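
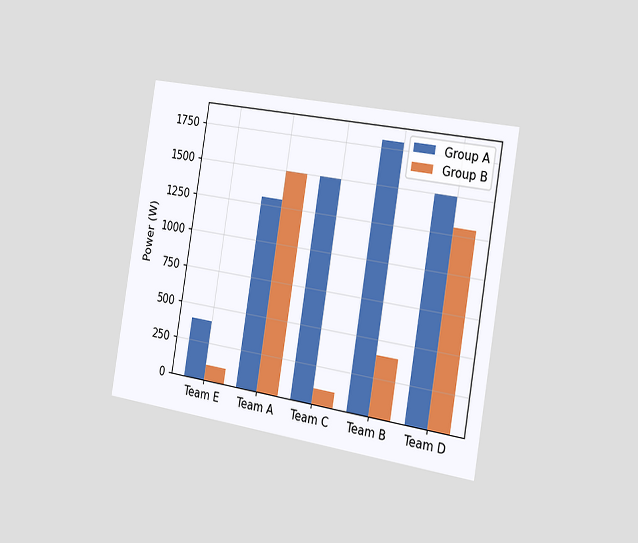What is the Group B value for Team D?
The chart is tilted about 9° clockwise and viewed slightly from the right. The Group B bar at Team D reaches 1300W on the y-axis.

1300W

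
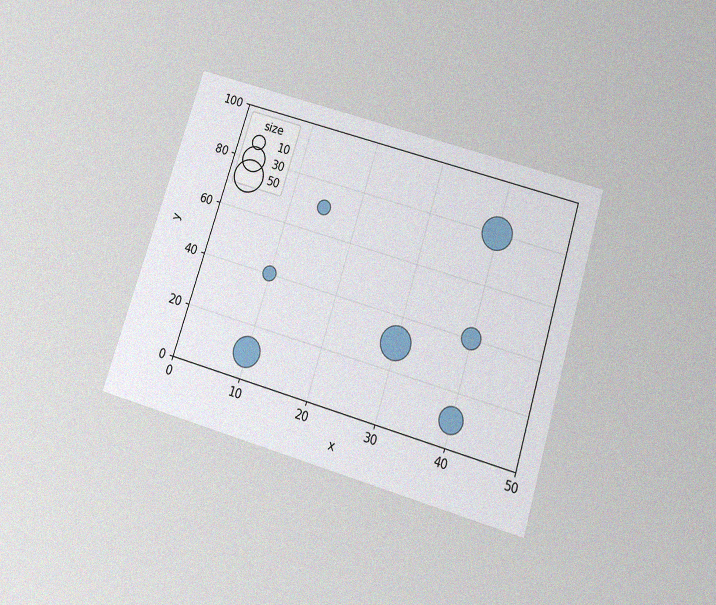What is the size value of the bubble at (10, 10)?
The chart is tilted about 17° clockwise and viewed slightly from below, with some photo noise. Matching the bubble at (10, 10) against the size legend gives 40.

40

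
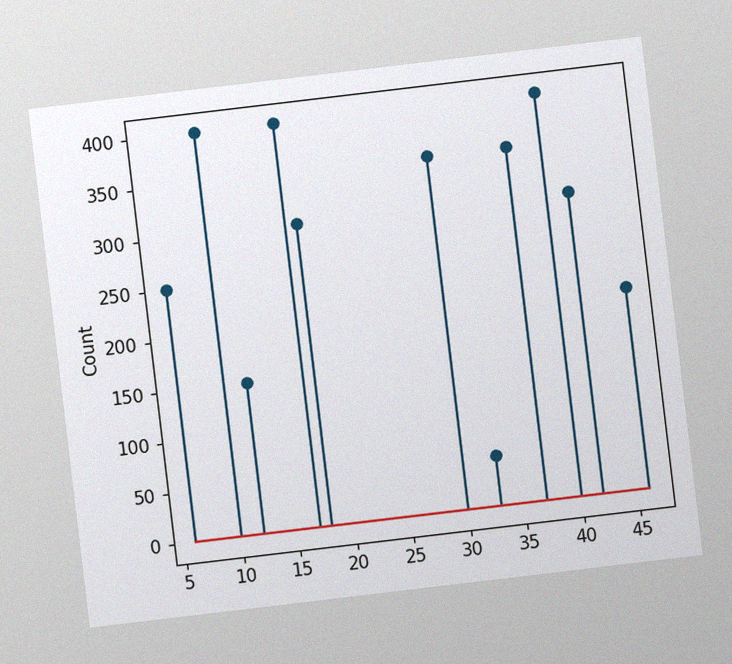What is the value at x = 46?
200

The chart is tilted about 7° counter-clockwise, with some photo noise. The stem at x=46 reaches 200.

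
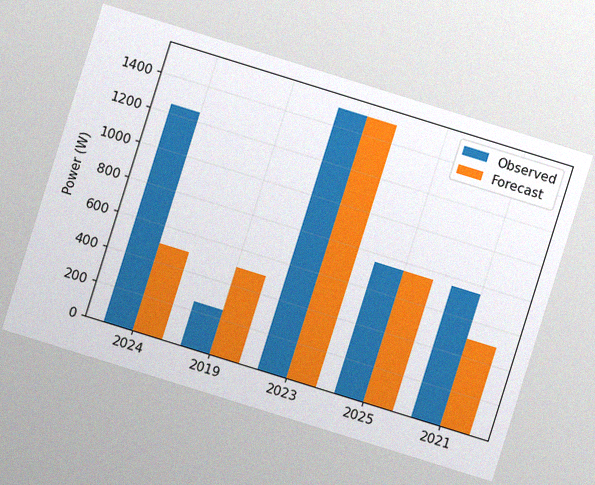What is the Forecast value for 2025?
750W

The chart is tilted about 17° clockwise, with some photo noise. The Forecast bar at 2025 reaches 750W on the y-axis.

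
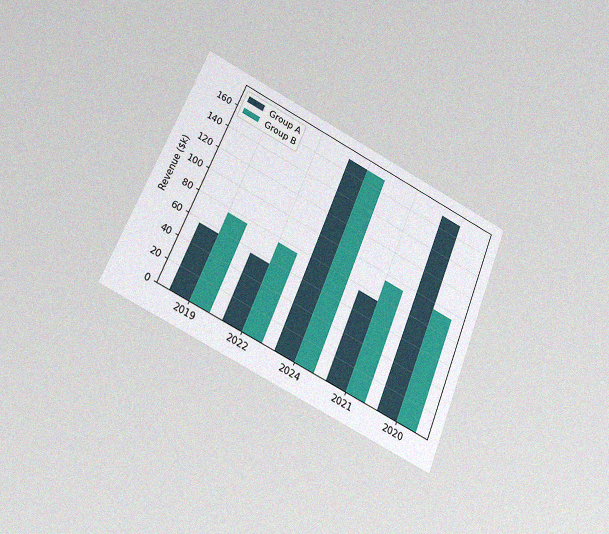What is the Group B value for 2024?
The chart is tilted about 23° clockwise and viewed slightly from below, with some photo noise. The Group B bar at 2024 reaches $171k on the y-axis.

$171k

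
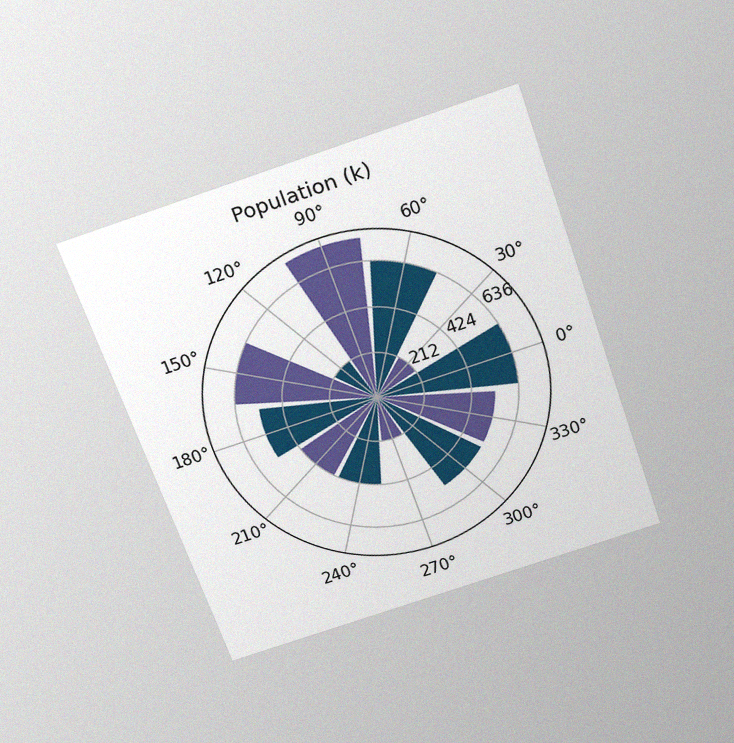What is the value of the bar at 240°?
424k

The chart is tilted about 19° counter-clockwise and viewed slightly from above, with some photo noise. The bar at 240° reaches 424k on the radial axis.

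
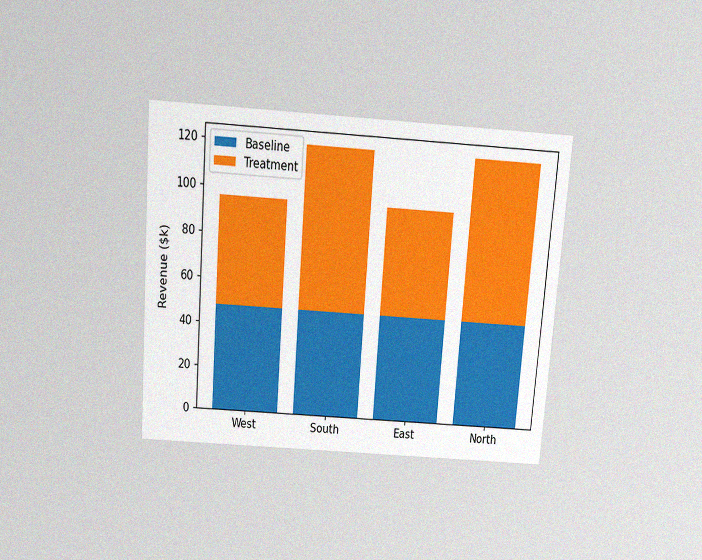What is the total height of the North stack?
The chart is tilted about 4° clockwise and viewed slightly from above, with some photo noise. The North stack's top reaches $120k on the y-axis.

$120k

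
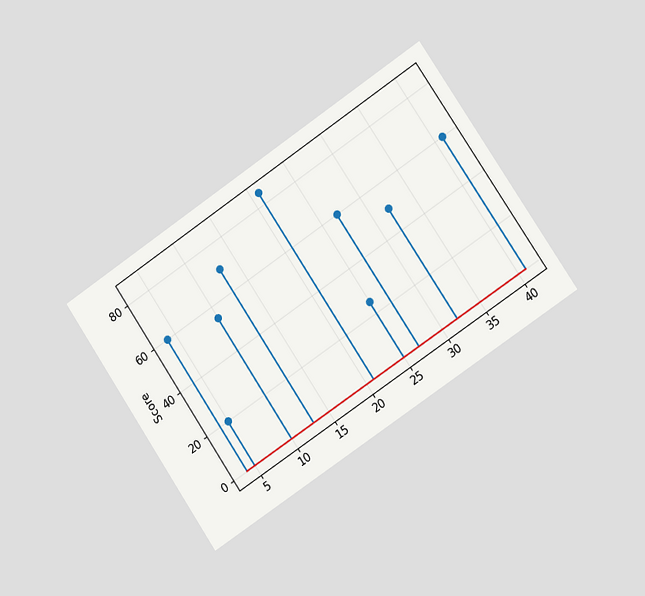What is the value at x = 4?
The chart is tilted about 34° counter-clockwise and viewed slightly from the right. The stem at x=4 reaches 60.

60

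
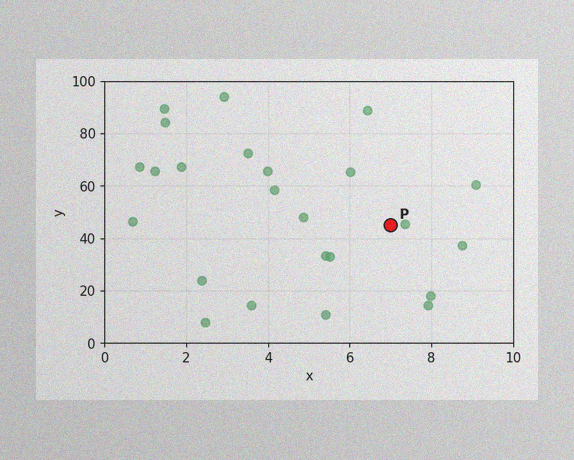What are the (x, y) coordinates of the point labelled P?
(7, 45)

The image has some photo noise and uneven lighting. Following the gridlines from P to each axis, P sits at (7, 45).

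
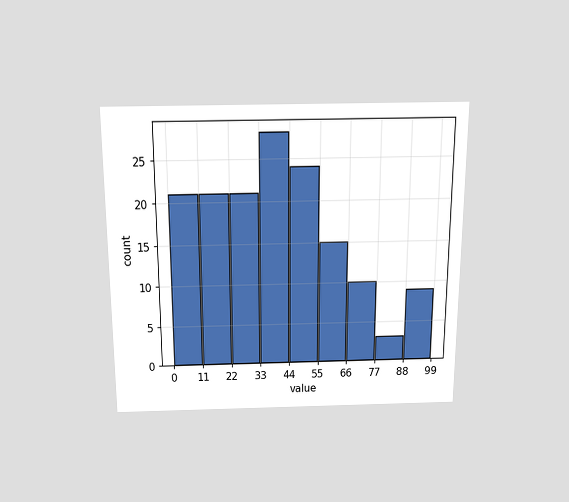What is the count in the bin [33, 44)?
The chart is viewed slightly from above. The [33, 44) bin has height 28.

28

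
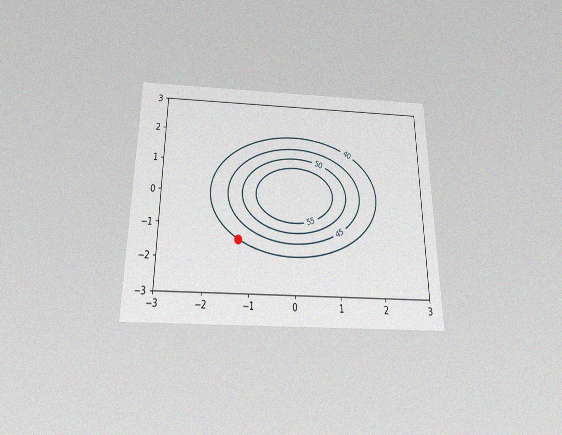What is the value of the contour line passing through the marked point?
40

The chart is viewed slightly from below, with some photo noise. The marked point sits on the contour labelled 40.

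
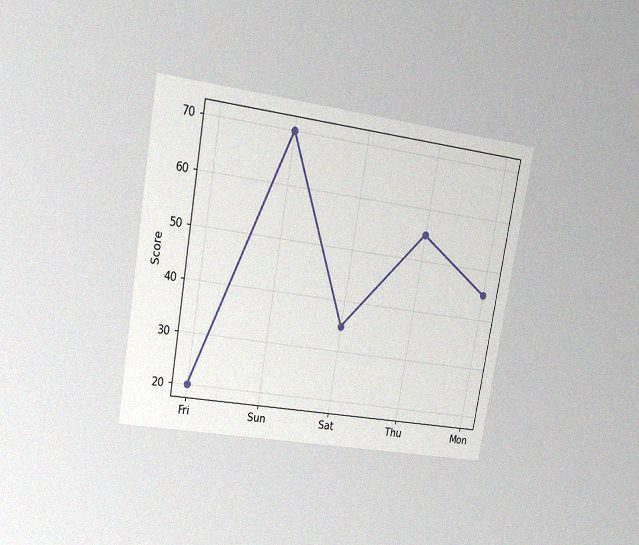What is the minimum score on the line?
20

The chart is tilted about 10° clockwise and viewed at a slight angle, with some photo noise. The lowest point is at Fri, and reading across to the y-axis gives 20.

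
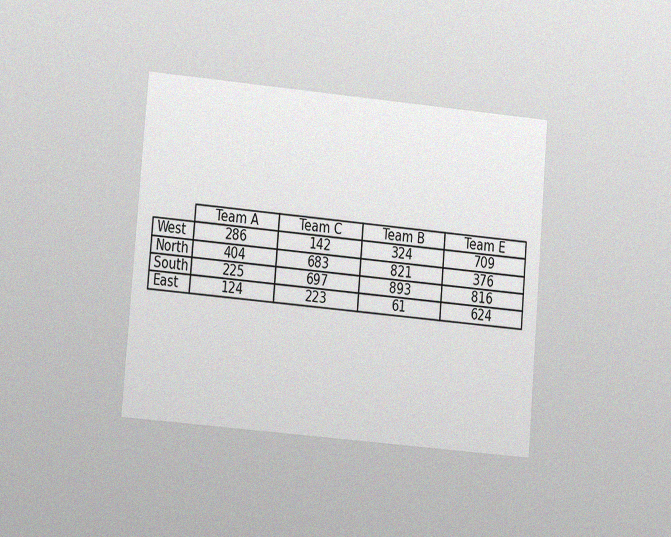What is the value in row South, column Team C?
697

The chart is tilted about 5° clockwise and viewed at a slight angle, with some photo noise. The (South, Team C) cell reads 697.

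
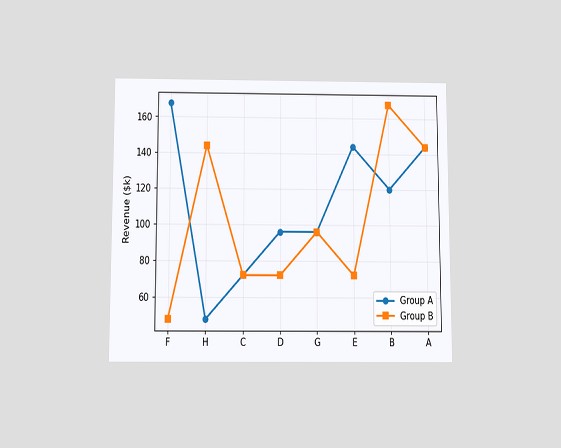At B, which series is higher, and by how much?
Group B, by $48k

The chart is viewed slightly from below. At B, Group B sits above the other line by $48k.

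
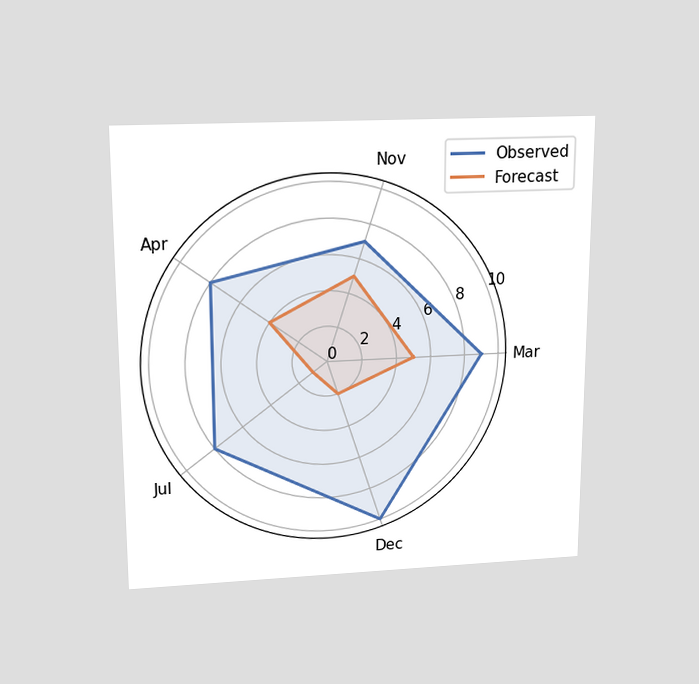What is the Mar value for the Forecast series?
5

The chart is viewed slightly from above. On the Mar axis, Forecast reaches 5.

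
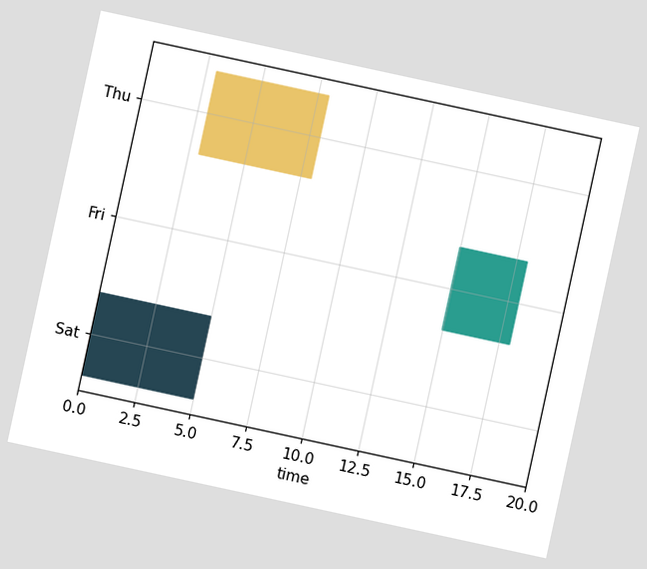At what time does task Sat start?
The chart is tilted about 12° clockwise. The Sat bar begins at t=0.

0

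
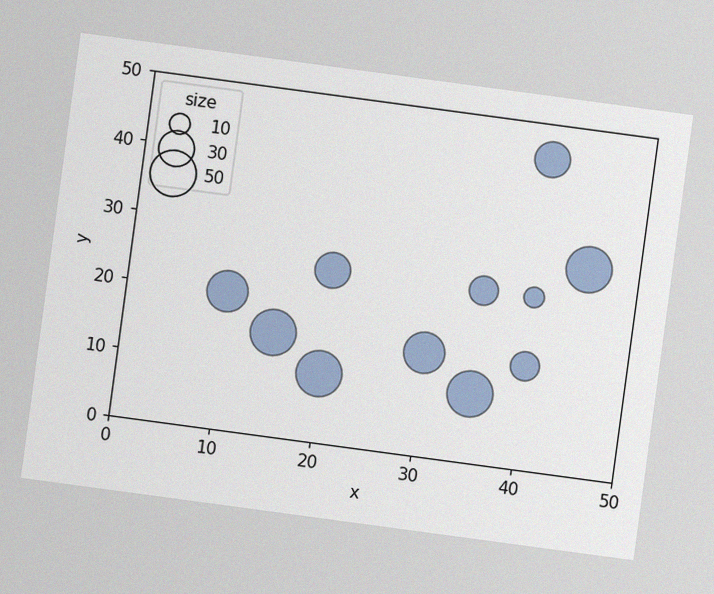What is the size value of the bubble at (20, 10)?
50

The chart is tilted about 8° clockwise, with some photo noise. Matching the bubble at (20, 10) against the size legend gives 50.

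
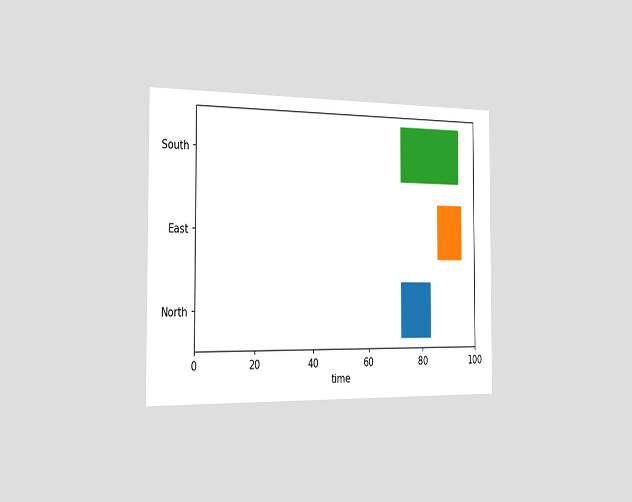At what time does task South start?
The chart is viewed slightly from the left. The South bar begins at t=72.

72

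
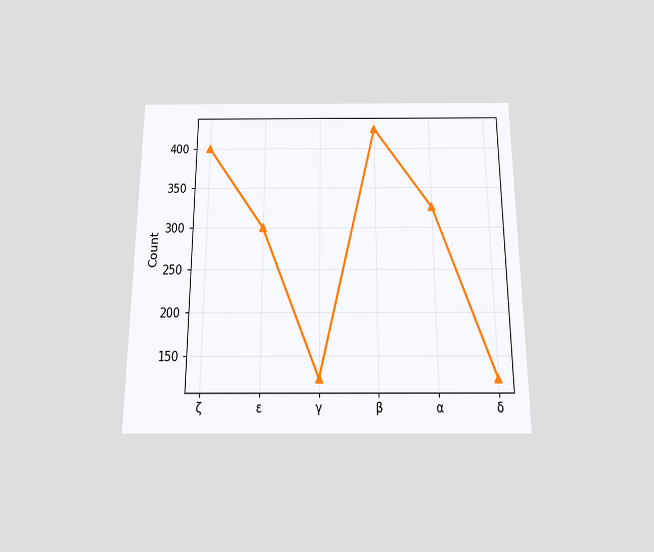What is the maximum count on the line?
425

The chart is viewed slightly from below. The highest point is at β, and reading across to the y-axis gives 425.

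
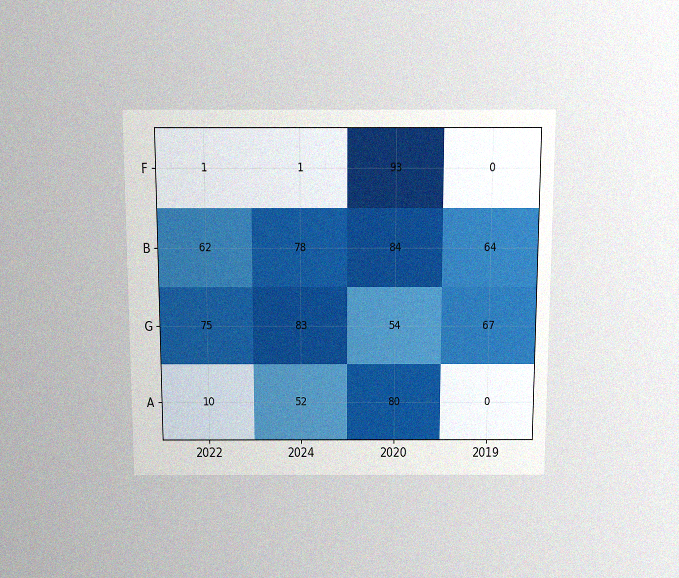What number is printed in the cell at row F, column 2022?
1

The chart is viewed slightly from above, with some photo noise. The (F, 2022) cell reads 1.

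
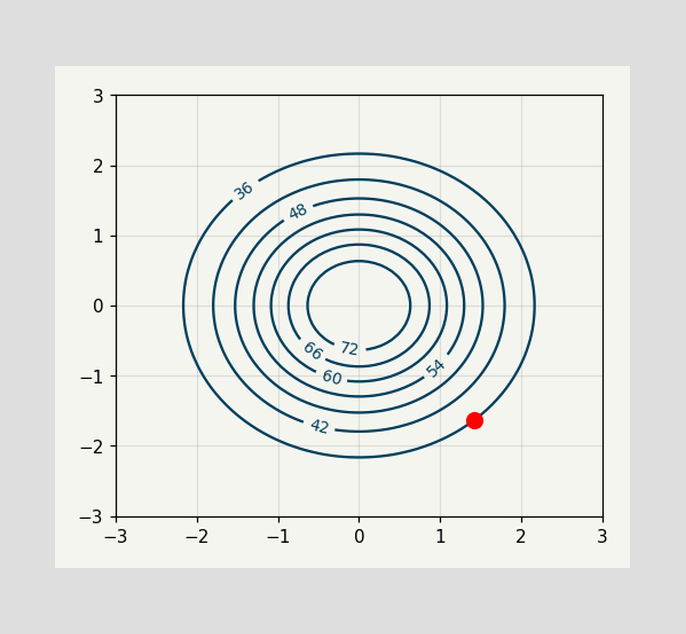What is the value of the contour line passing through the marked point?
The marked point sits on the contour labelled 36.

36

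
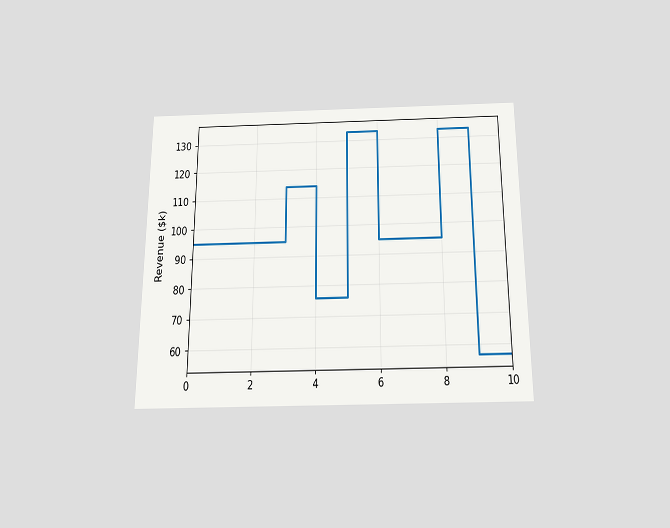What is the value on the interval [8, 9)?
$133k

The chart is viewed slightly from below. On [8, 9) the step sits at $133k.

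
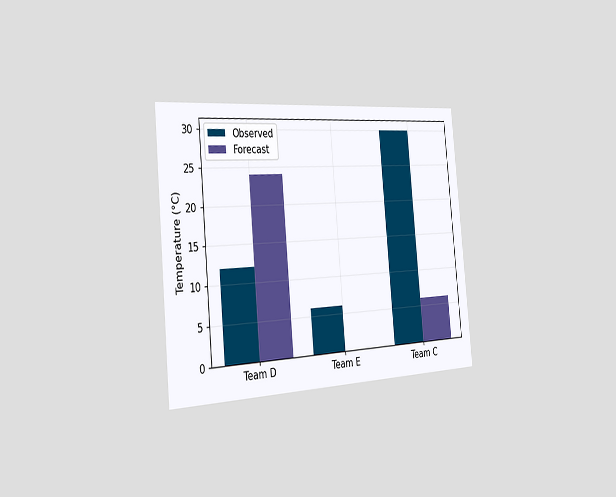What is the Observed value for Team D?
12°C

The chart is tilted about 5° counter-clockwise and viewed slightly from the left. The Observed bar at Team D reaches 12°C on the y-axis.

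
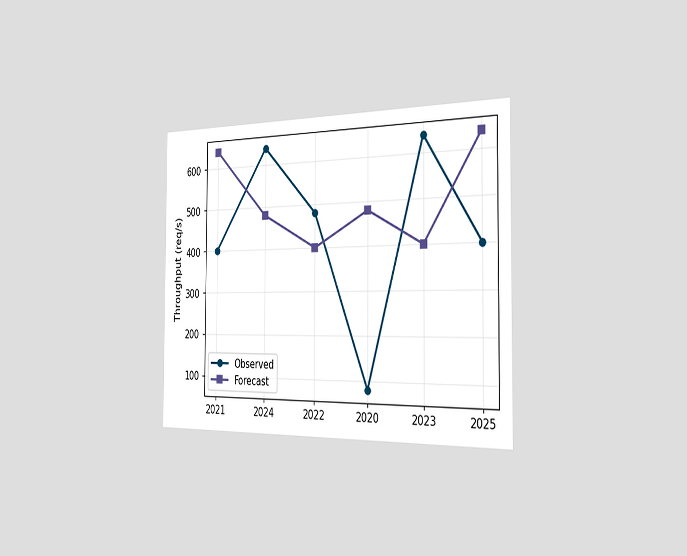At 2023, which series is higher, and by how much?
The chart is viewed slightly from the right. At 2023, Observed sits above the other line by 240req/s.

Observed, by 240req/s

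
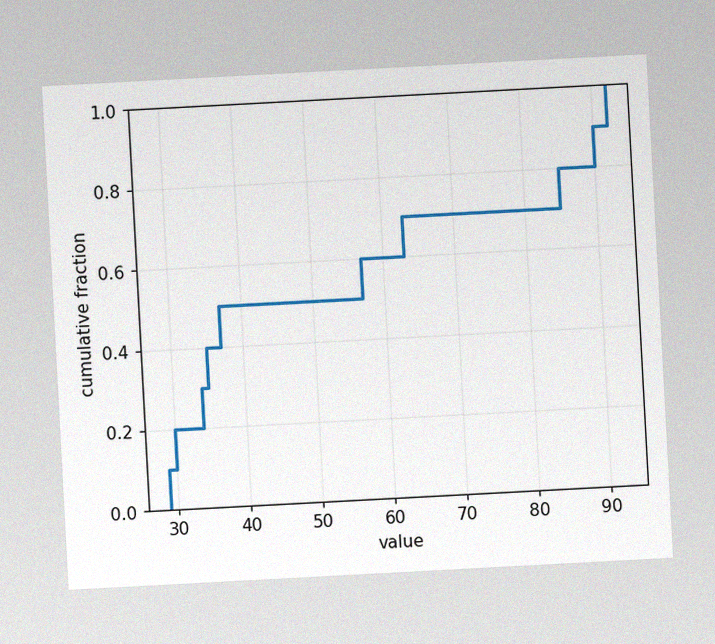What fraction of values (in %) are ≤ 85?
The chart is tilted about 3° counter-clockwise, with some photo noise. At x=85 the ECDF step is at 80%.

80%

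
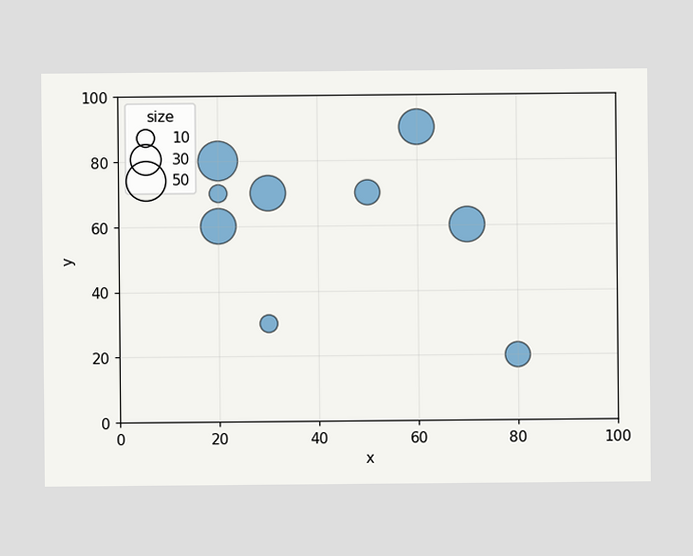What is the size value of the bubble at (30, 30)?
Matching the bubble at (30, 30) against the size legend gives 10.

10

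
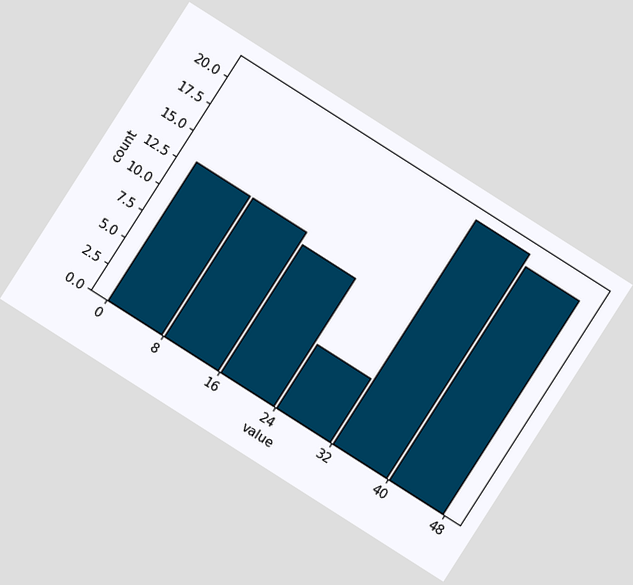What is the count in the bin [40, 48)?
The chart is tilted about 33° clockwise. The [40, 48) bin has height 20.

20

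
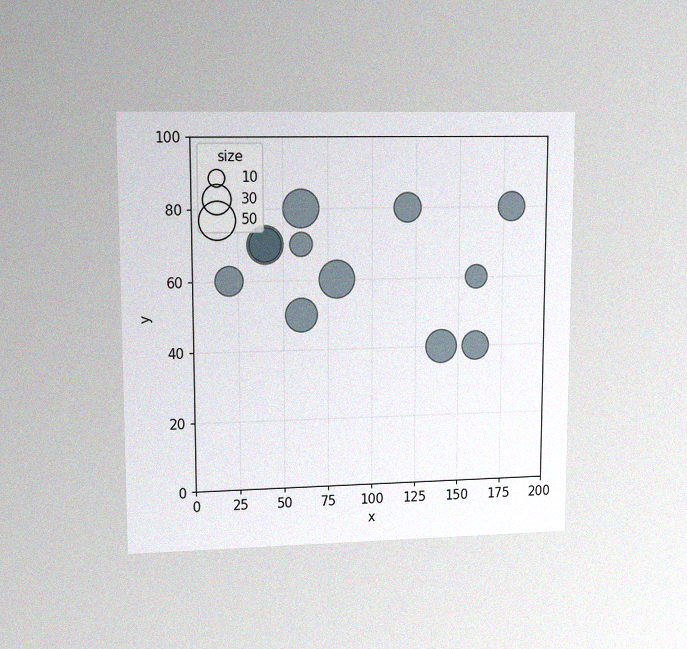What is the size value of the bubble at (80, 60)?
The chart is viewed at a slight angle, with some photo noise. Matching the bubble at (80, 60) against the size legend gives 50.

50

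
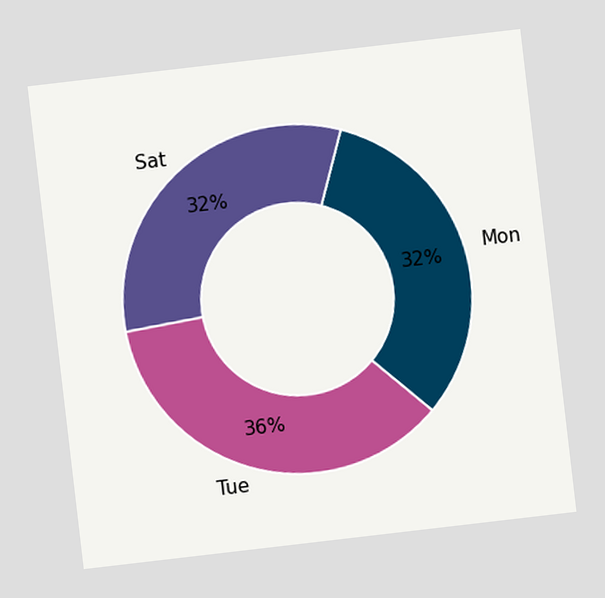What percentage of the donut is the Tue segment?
The chart is tilted about 7° counter-clockwise. The Tue segment takes up 36% of the ring.

36%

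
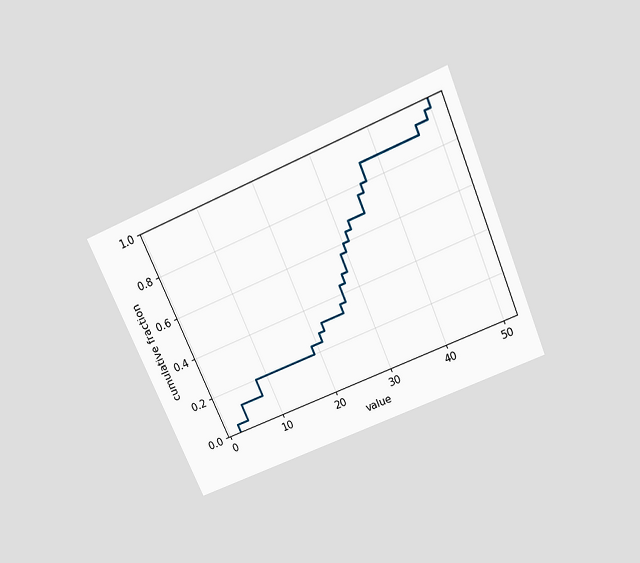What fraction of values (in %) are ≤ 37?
88%

The chart is tilted about 23° counter-clockwise and viewed slightly from above. At x=37 the ECDF step is at 88%.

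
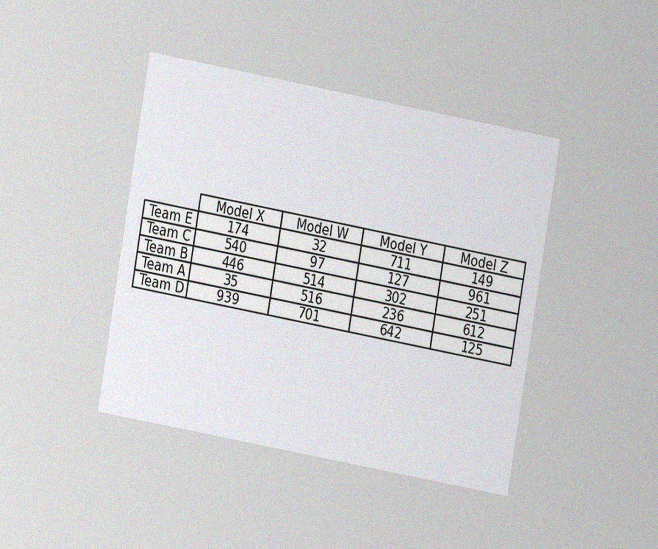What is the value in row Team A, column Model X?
The chart is tilted about 10° clockwise and viewed at a slight angle, with some photo noise. The (Team A, Model X) cell reads 35.

35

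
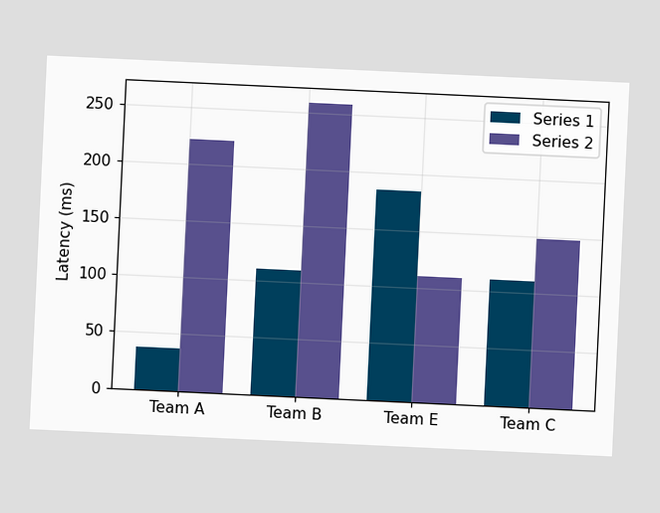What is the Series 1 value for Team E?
185ms

The chart is tilted about 3° clockwise. The Series 1 bar at Team E reaches 185ms on the y-axis.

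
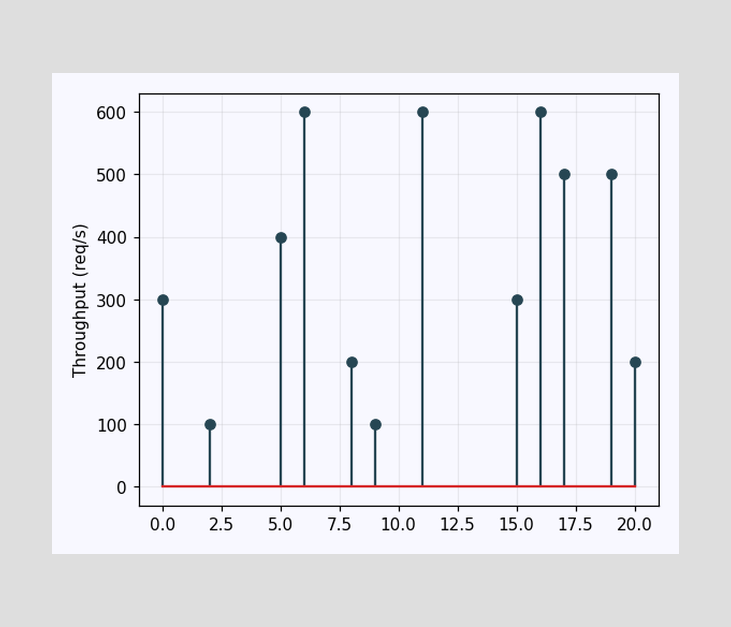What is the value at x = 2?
100req/s

The stem at x=2 reaches 100req/s.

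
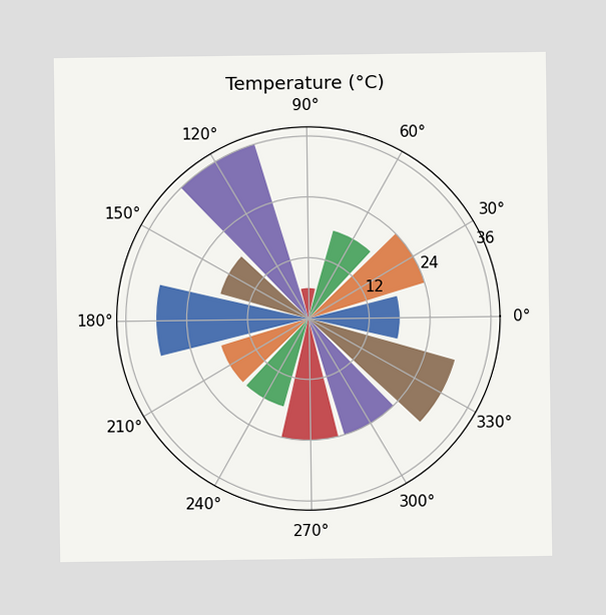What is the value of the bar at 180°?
The bar at 180° reaches 30°C on the radial axis.

30°C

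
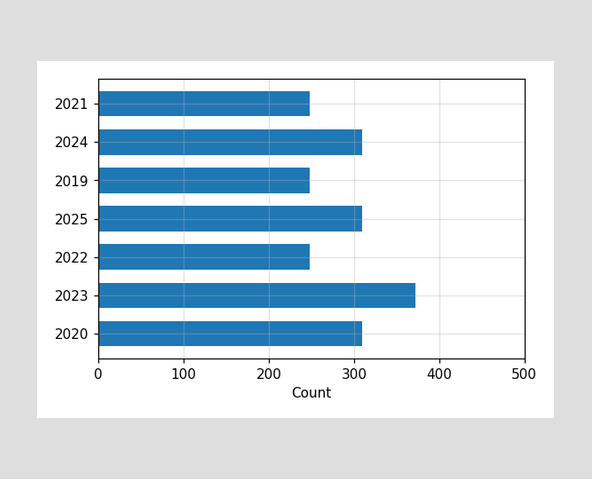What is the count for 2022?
Reading along the chart's x-axis, the 2022 bar reaches 248.

248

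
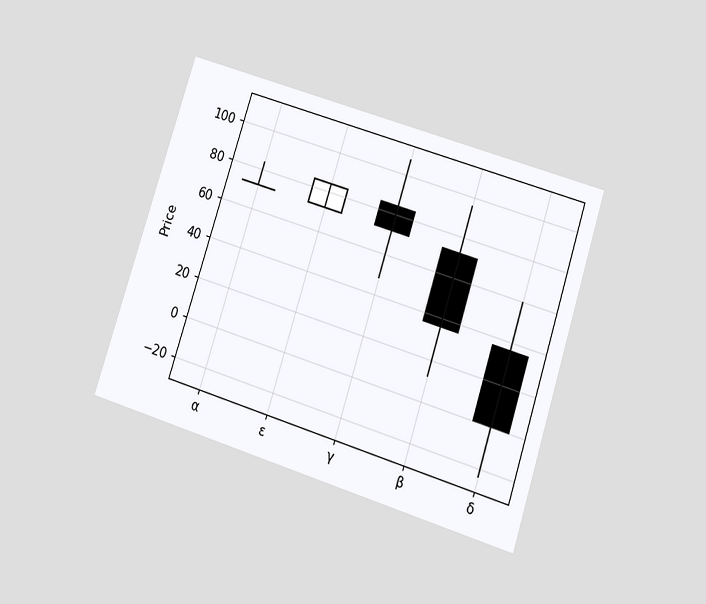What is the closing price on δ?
The chart is tilted about 18° clockwise and viewed slightly from below. The δ candle closes at 0.

0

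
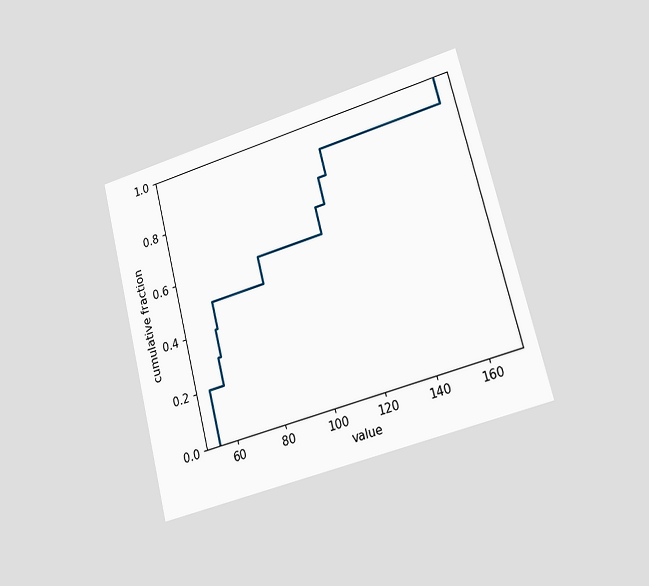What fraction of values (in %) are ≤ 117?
The chart is tilted about 14° counter-clockwise and viewed slightly from the right. At x=117 the ECDF step is at 90%.

90%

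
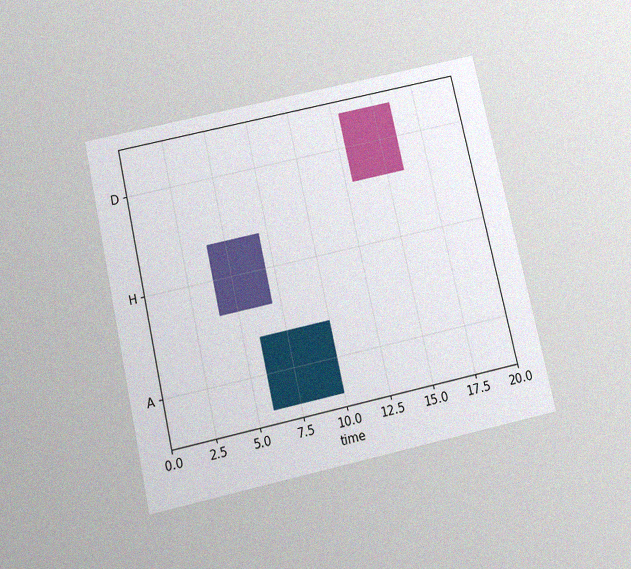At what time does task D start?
13

The chart is tilted about 13° counter-clockwise and viewed slightly from below, with some photo noise. The D bar begins at t=13.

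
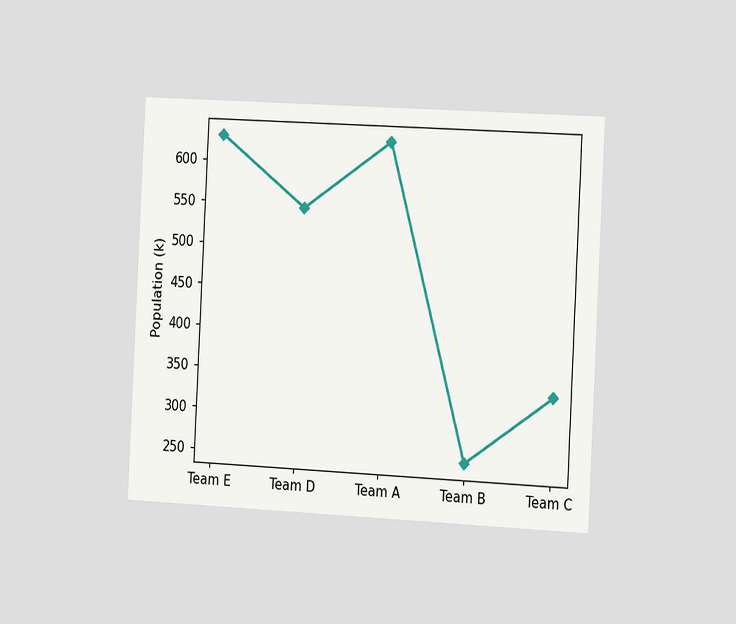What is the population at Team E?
630k

The chart is tilted about 3° clockwise and viewed slightly from the right. At Team E, the line is at 630k.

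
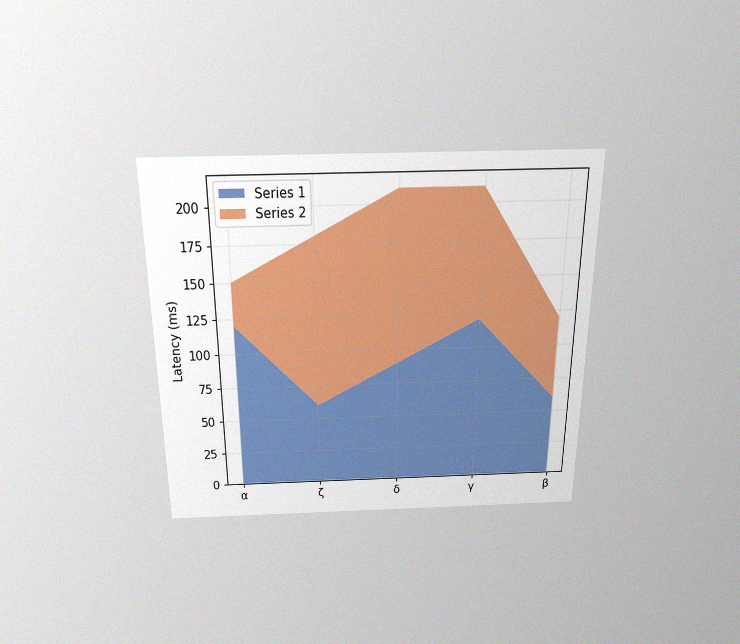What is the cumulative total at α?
150ms

The chart is viewed slightly from above, with some photo noise. The stacked total at α reaches 150ms.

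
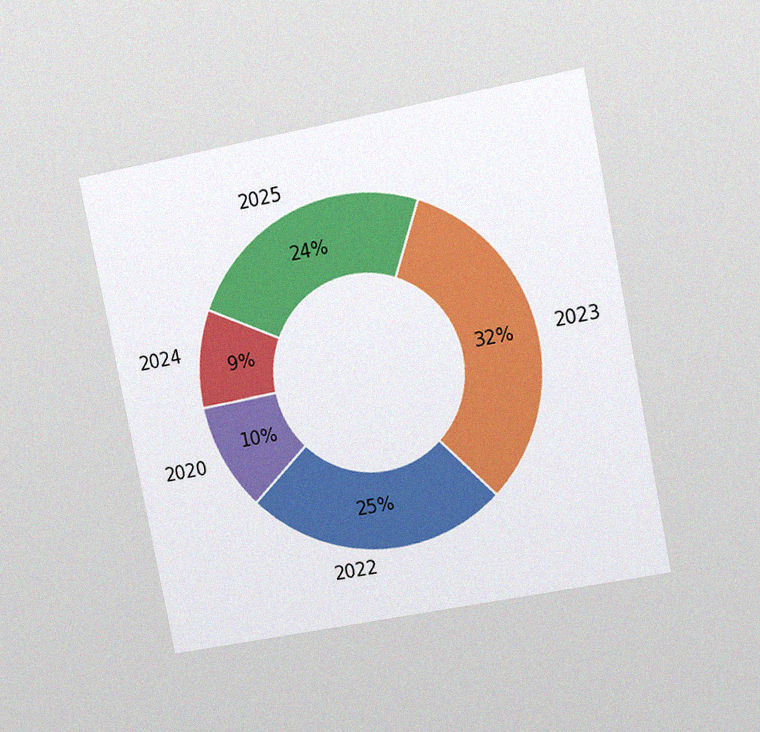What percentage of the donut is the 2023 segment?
The chart is tilted about 11° counter-clockwise and viewed at a slight angle, with some photo noise. The 2023 segment takes up 32% of the ring.

32%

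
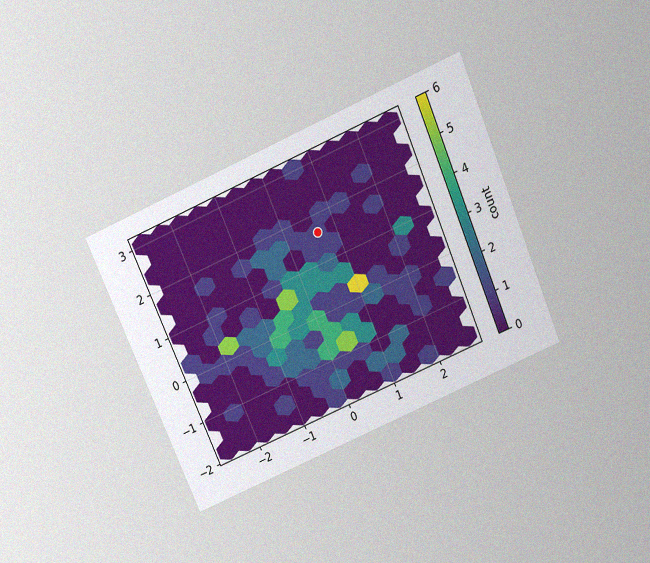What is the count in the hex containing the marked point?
1

The chart is tilted about 23° counter-clockwise and viewed slightly from above, with some photo noise. The marked hex reads 1 on the colorbar.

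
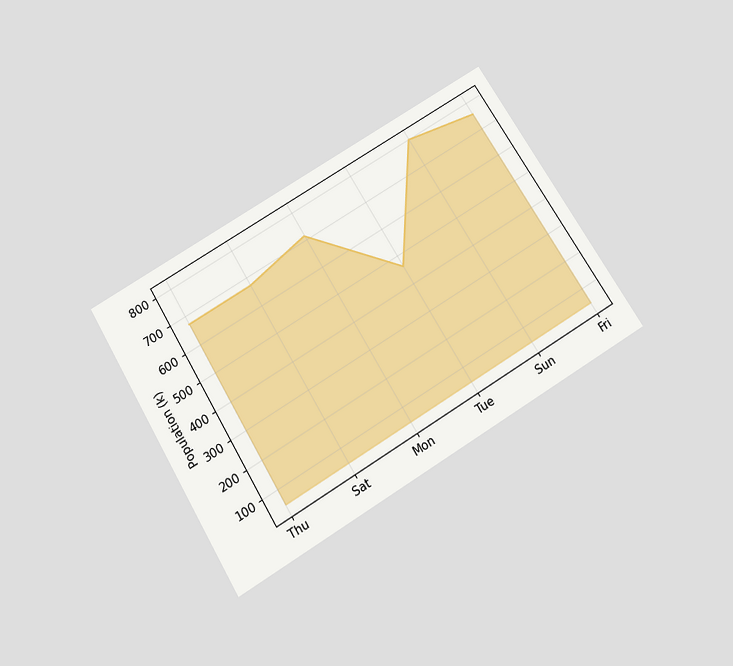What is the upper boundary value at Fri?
The chart is tilted about 31° counter-clockwise and viewed slightly from below. At Fri the upper boundary is at 756k.

756k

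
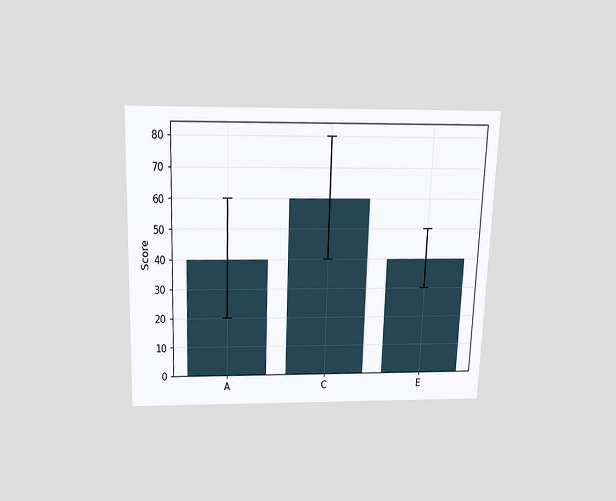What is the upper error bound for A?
The chart is tilted about 2° clockwise and viewed slightly from above. The A bar's upper whisker reaches 60.

60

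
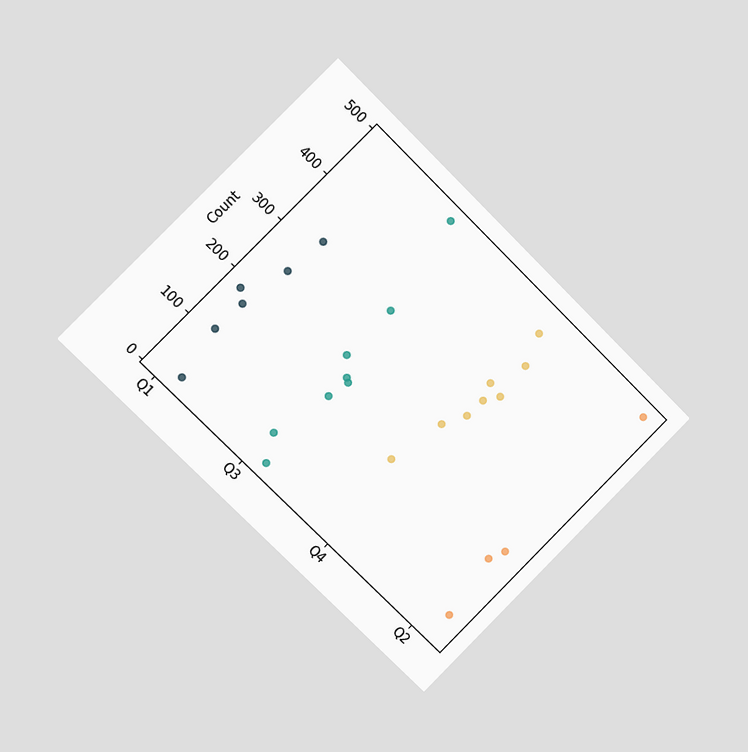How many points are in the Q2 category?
4

The chart is tilted about 45° clockwise and viewed slightly from the left. Counting the markers in the Q2 column gives 4.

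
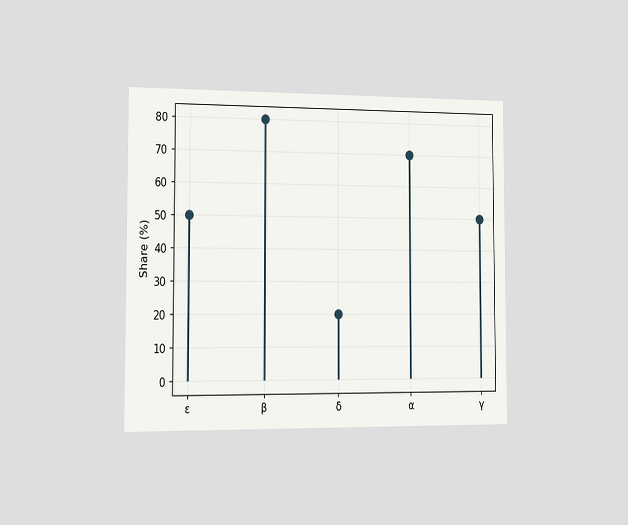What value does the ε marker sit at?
50%

The chart is viewed slightly from the left. The ε marker sits at 50%.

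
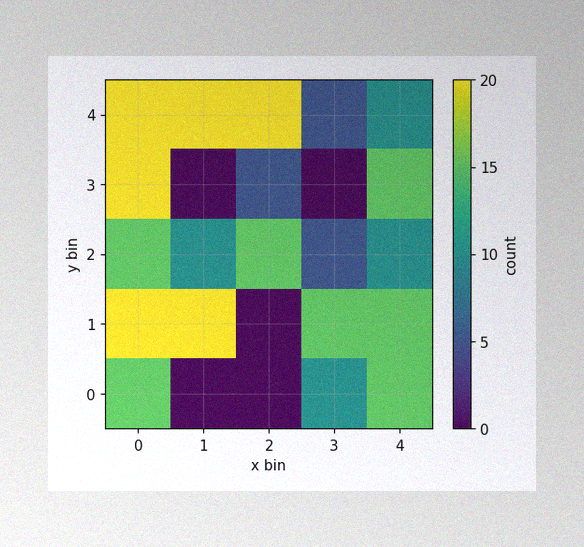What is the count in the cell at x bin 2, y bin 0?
0

The image has some photo noise and uneven lighting. Matching the cell (2, 0) against the colorbar gives 0.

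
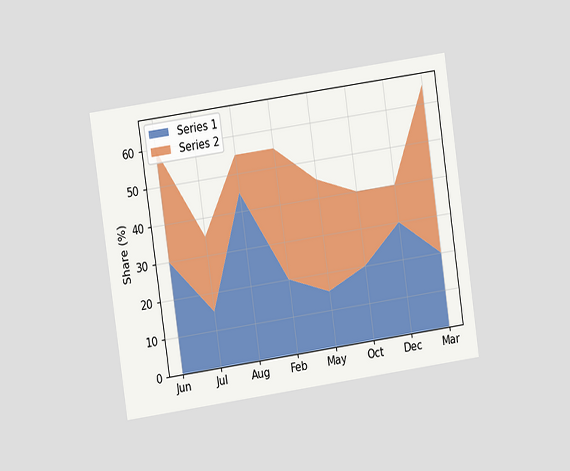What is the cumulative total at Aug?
The chart is tilted about 8° counter-clockwise and viewed at a slight angle. The stacked total at Aug reaches 55%.

55%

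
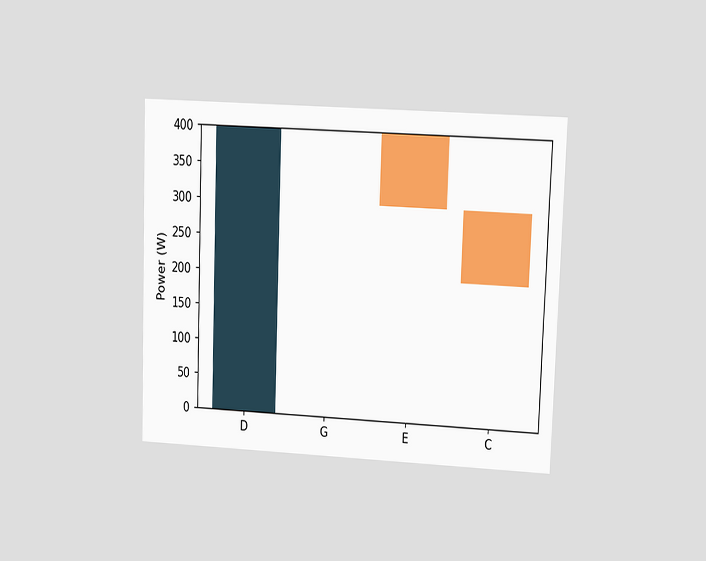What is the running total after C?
The chart is tilted about 2° clockwise and viewed at a slight angle. After C the running total reaches 200W.

200W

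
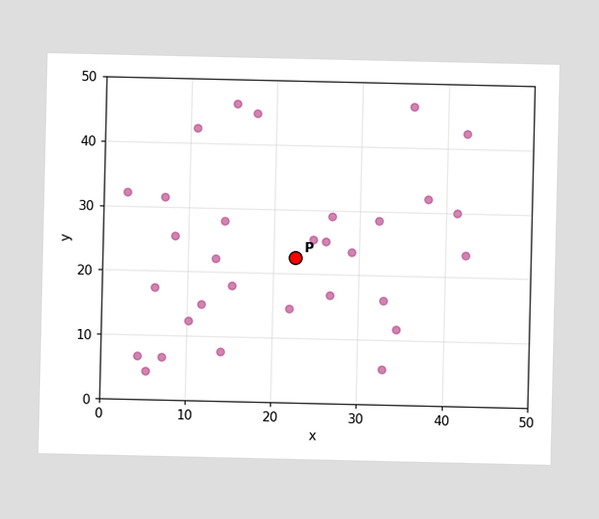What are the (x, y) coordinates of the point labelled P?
Following the gridlines from P to each axis, P sits at (22.5, 22.5).

(22.5, 22.5)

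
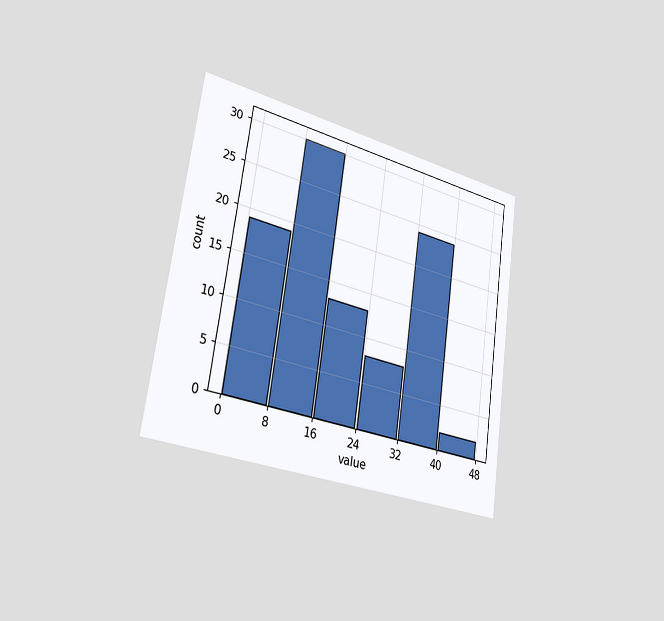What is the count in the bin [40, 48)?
The chart is tilted about 8° clockwise and viewed slightly from the left. The [40, 48) bin has height 2.

2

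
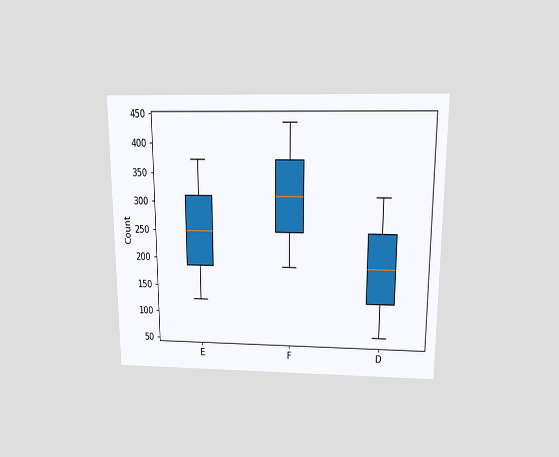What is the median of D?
The chart is viewed slightly from above. The median line in the D box sits at 186.

186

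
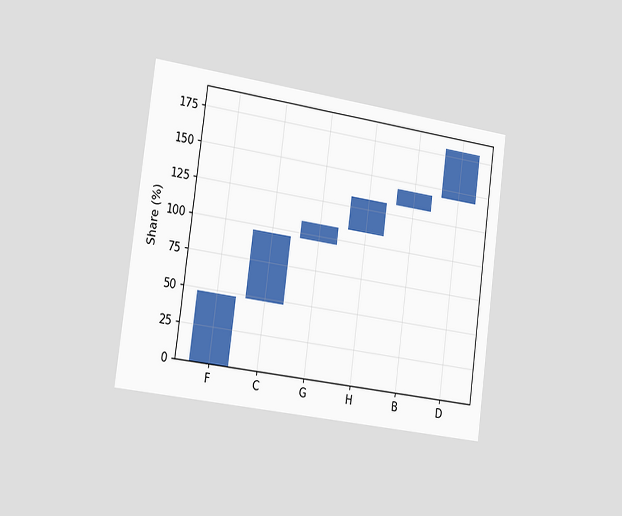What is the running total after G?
108%

The chart is tilted about 8° clockwise and viewed slightly from the left. After G the running total reaches 108%.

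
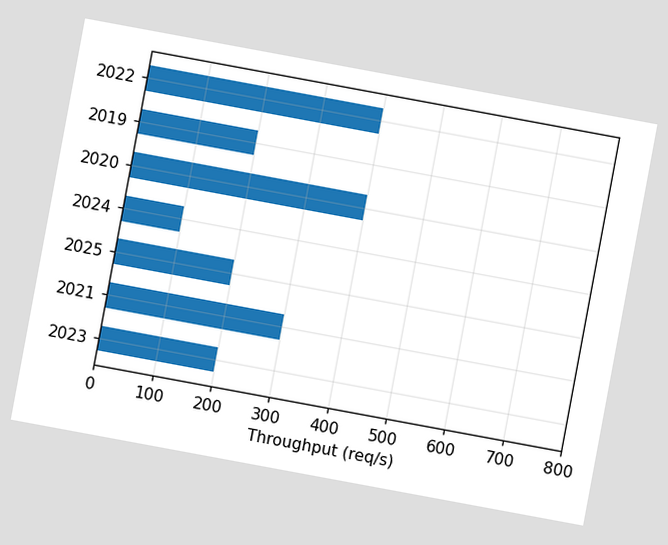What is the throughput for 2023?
200req/s

The chart is tilted about 10° clockwise. Reading along the chart's x-axis, the 2023 bar reaches 200req/s.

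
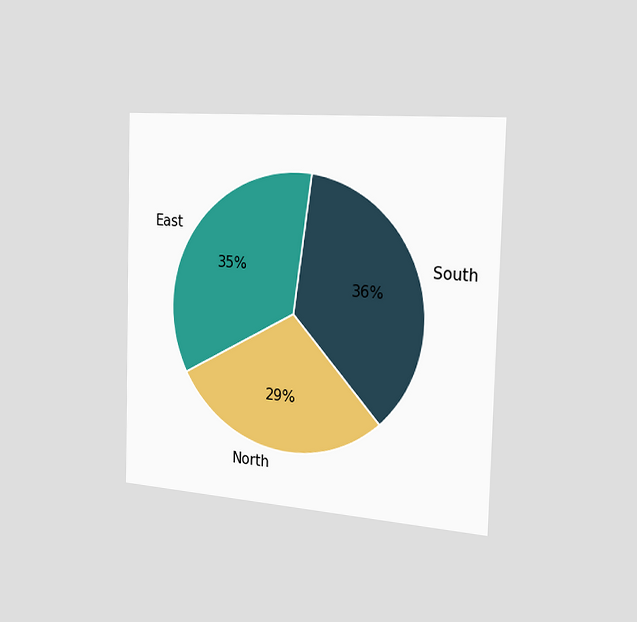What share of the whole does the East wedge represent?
The chart is viewed slightly from the right. The East slice takes up 35% of the pie.

35%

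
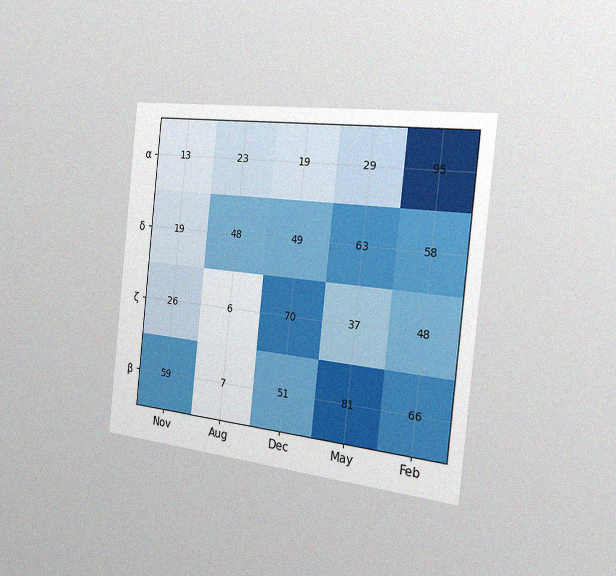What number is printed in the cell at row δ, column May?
The chart is tilted about 6° clockwise and viewed slightly from the right, with some photo noise. The (δ, May) cell reads 63.

63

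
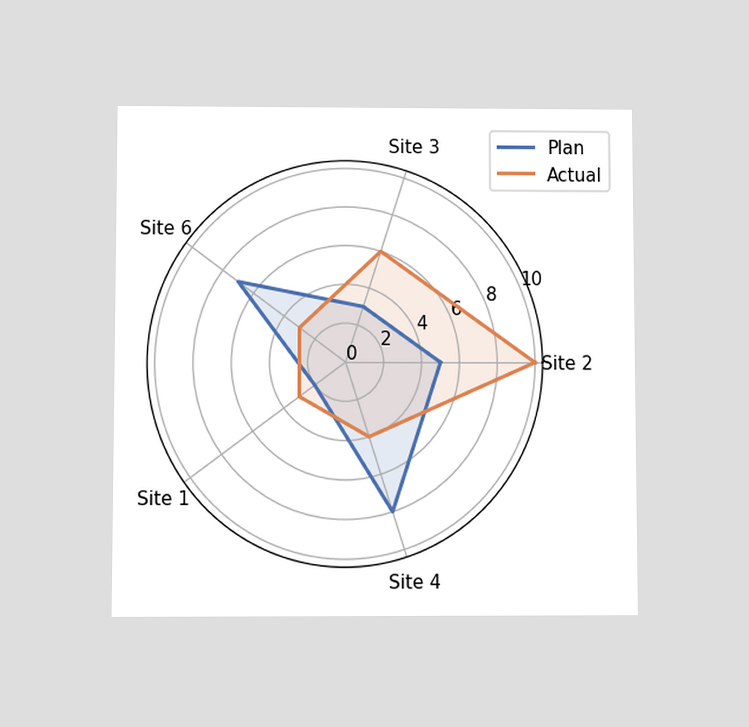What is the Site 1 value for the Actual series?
3

The chart is viewed at a slight angle. On the Site 1 axis, Actual reaches 3.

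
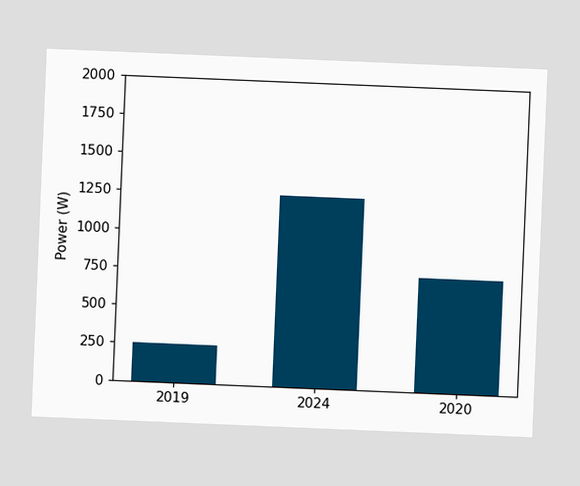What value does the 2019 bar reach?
250W

The chart is tilted about 2° clockwise. Reading along the chart's y-axis, the 2019 bar reaches 250W.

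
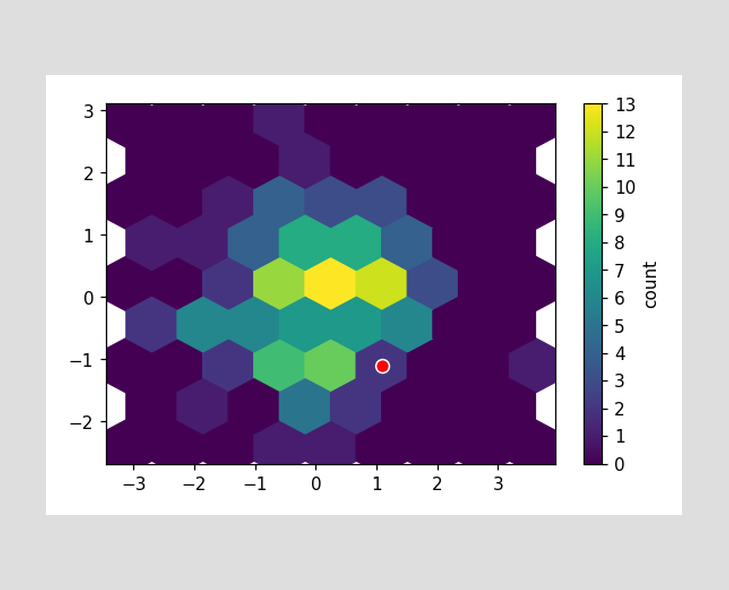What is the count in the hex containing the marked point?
2

The marked hex reads 2 on the colorbar.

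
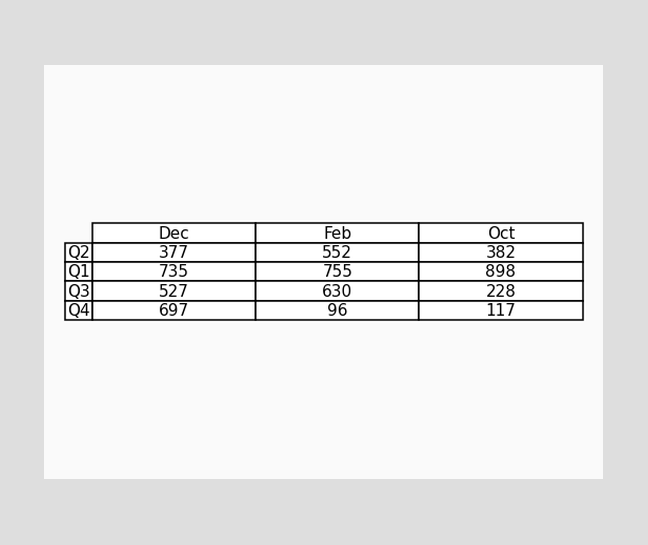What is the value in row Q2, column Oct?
382

The (Q2, Oct) cell reads 382.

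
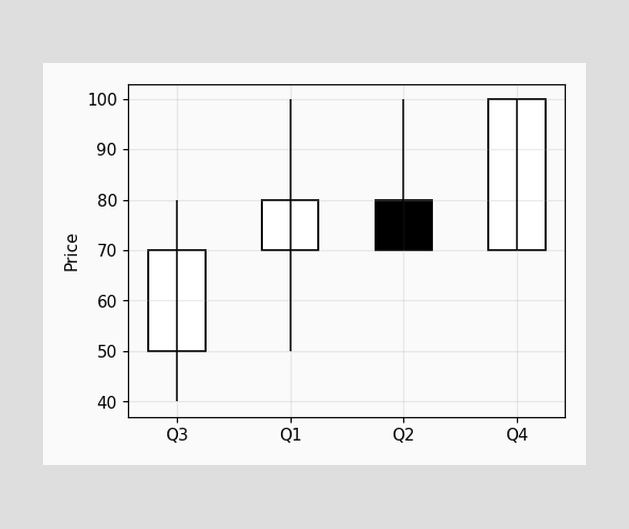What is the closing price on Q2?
The Q2 candle closes at 70.

70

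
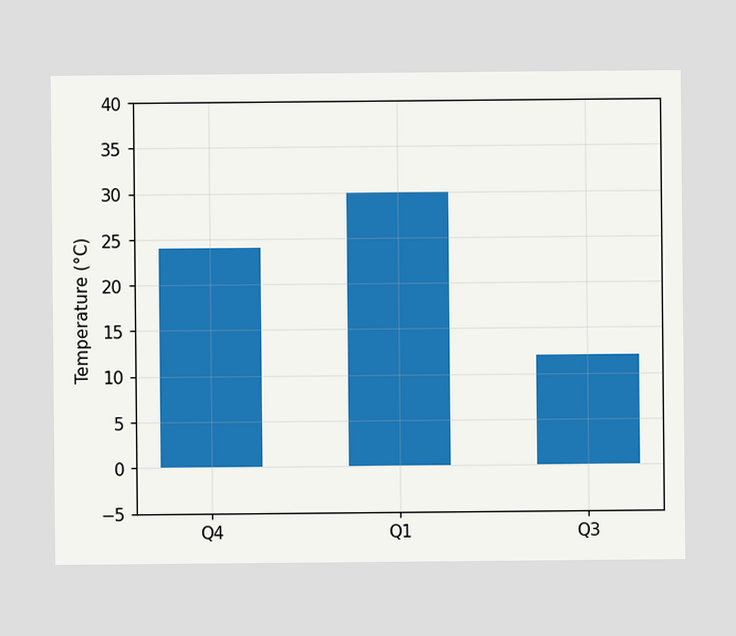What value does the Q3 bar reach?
Reading along the chart's y-axis, the Q3 bar reaches 12°C.

12°C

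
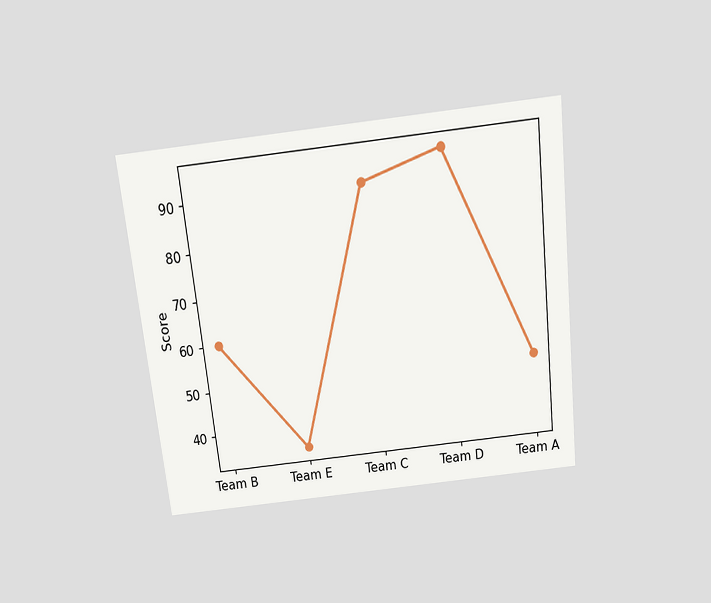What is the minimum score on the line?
The chart is tilted about 6° counter-clockwise and viewed slightly from above. The lowest point is at Team E, and reading across to the y-axis gives 35.

35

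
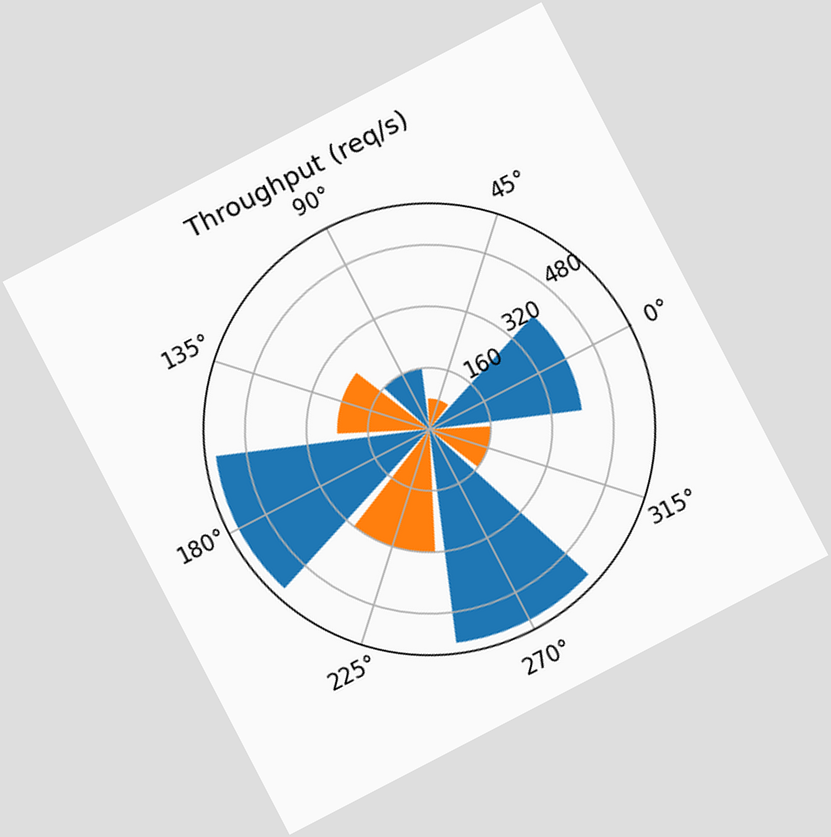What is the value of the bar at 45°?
The chart is tilted about 27° counter-clockwise. The bar at 45° reaches 80req/s on the radial axis.

80req/s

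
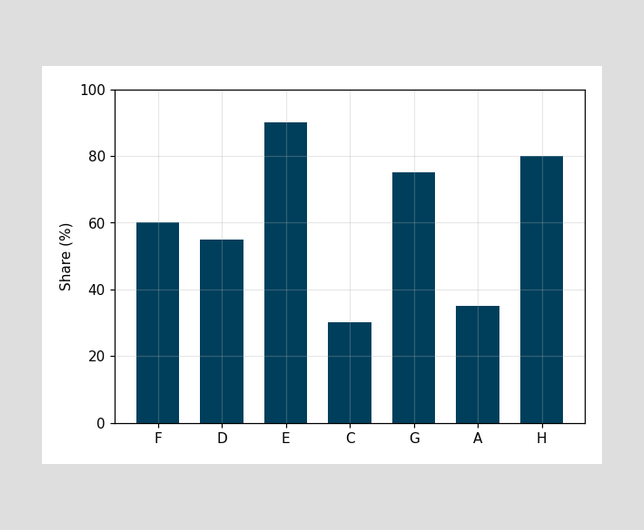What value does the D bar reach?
55%

Reading along the chart's y-axis, the D bar reaches 55%.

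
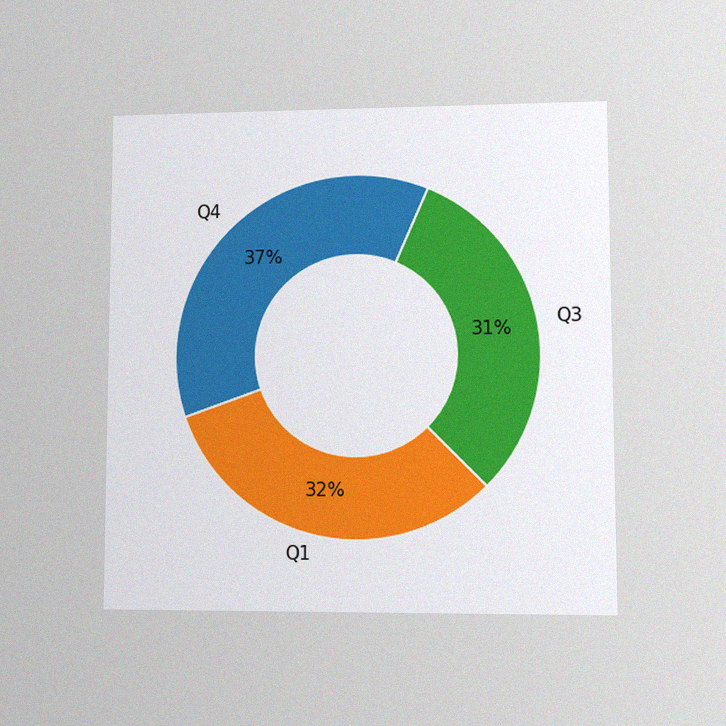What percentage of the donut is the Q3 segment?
31%

The chart is viewed at a slight angle, with some photo noise. The Q3 segment takes up 31% of the ring.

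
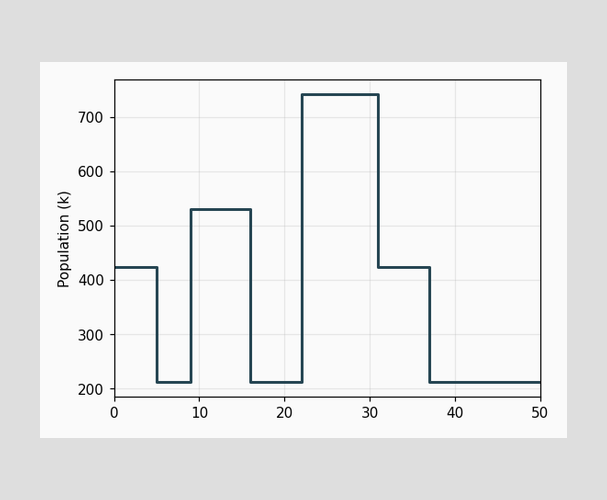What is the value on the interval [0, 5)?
424k

On [0, 5) the step sits at 424k.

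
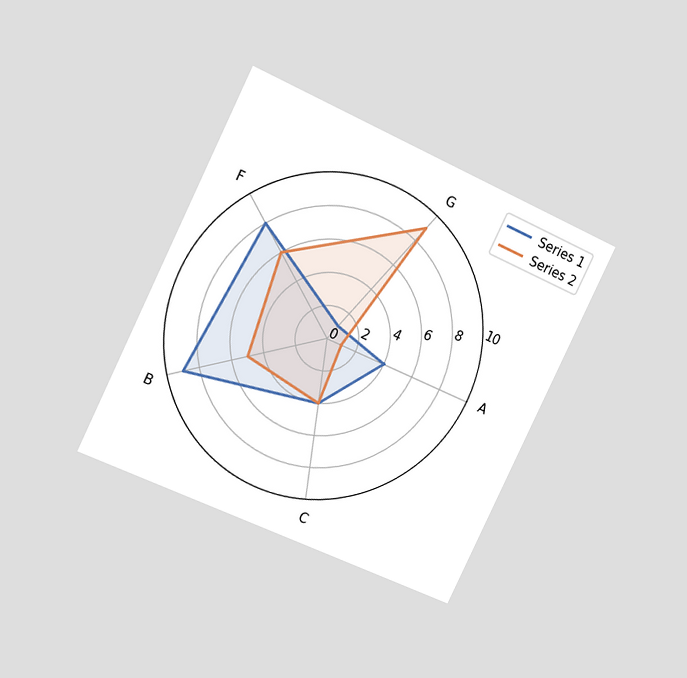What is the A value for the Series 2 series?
The chart is tilted about 26° clockwise and viewed slightly from the left. On the A axis, Series 2 reaches 1.

1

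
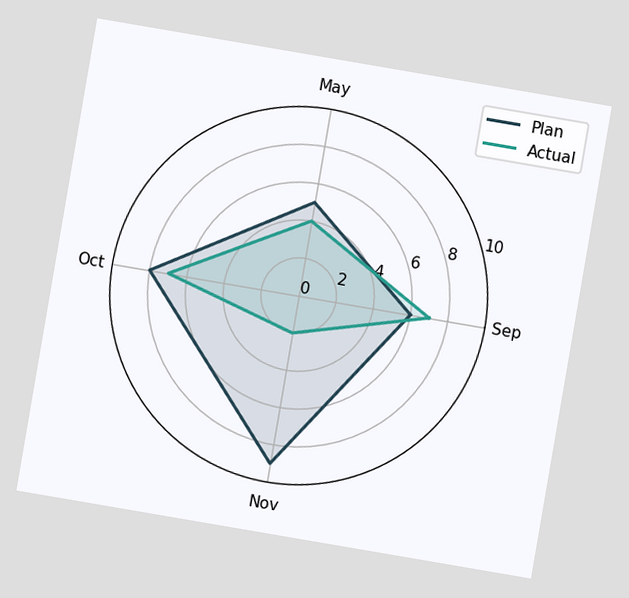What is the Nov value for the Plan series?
9

The chart is tilted about 10° clockwise. On the Nov axis, Plan reaches 9.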